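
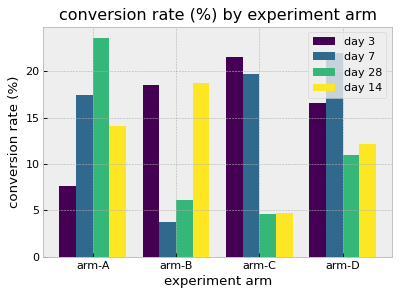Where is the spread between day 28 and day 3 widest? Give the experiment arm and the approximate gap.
arm-C, ≈ 18 %

arm-C: day 28 ≈ 4, day 3 ≈ 22 → gap ≈ 18. Next-largest (arm-A) is only ≈ 16.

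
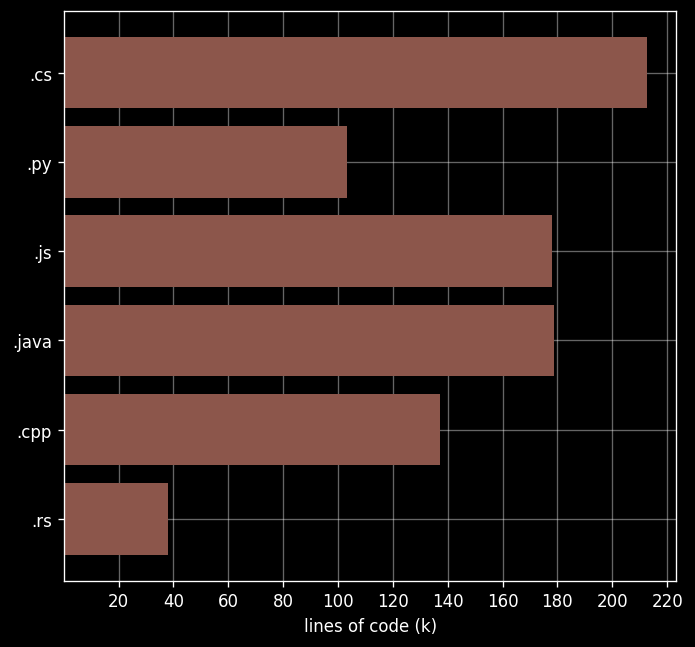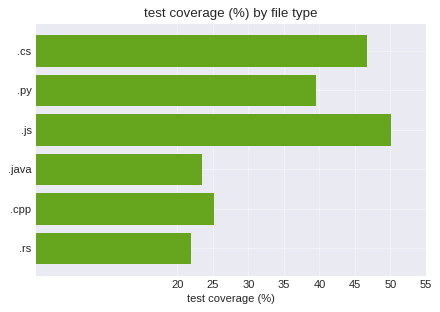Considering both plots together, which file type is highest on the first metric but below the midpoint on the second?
Chart 2 median test coverage (%) ≈ 30; below-median file types: .java, .cpp, .rs. Among those, .java has the highest lines of code (k) (≈ 180).

.java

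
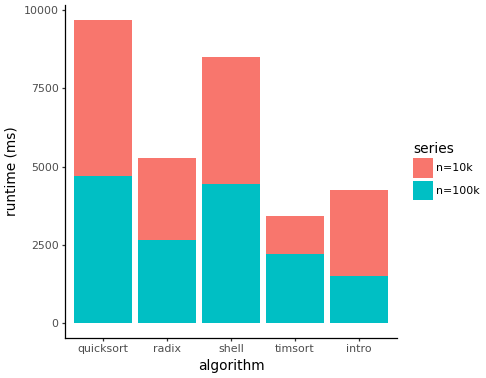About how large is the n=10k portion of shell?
≈ 4000

n=10k top ≈ 8000, bottom ≈ 4000; segment ≈ 4000.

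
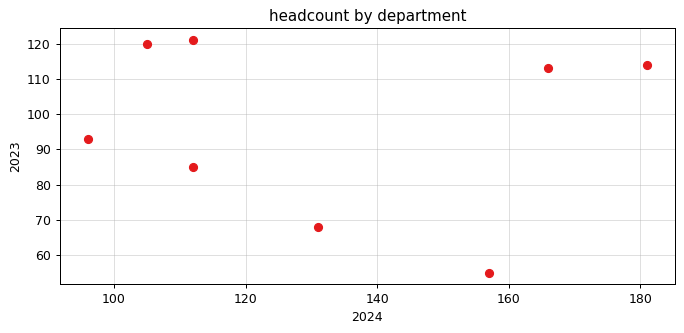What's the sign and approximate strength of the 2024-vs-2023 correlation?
Points are roughly uncorrelated; weak (|r| ≈ 0.1).

no clear correlation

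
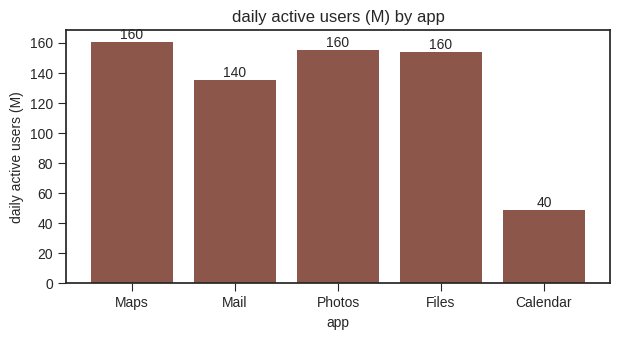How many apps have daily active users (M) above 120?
Above 120: Maps, Mail, Photos, Files.

4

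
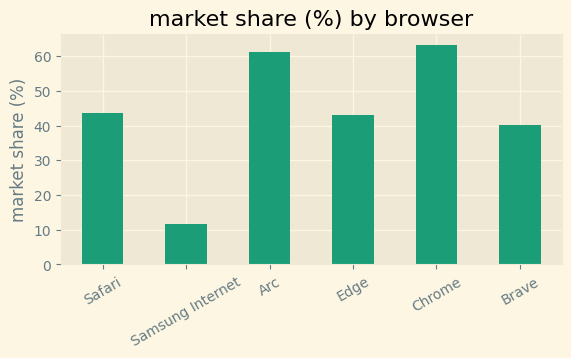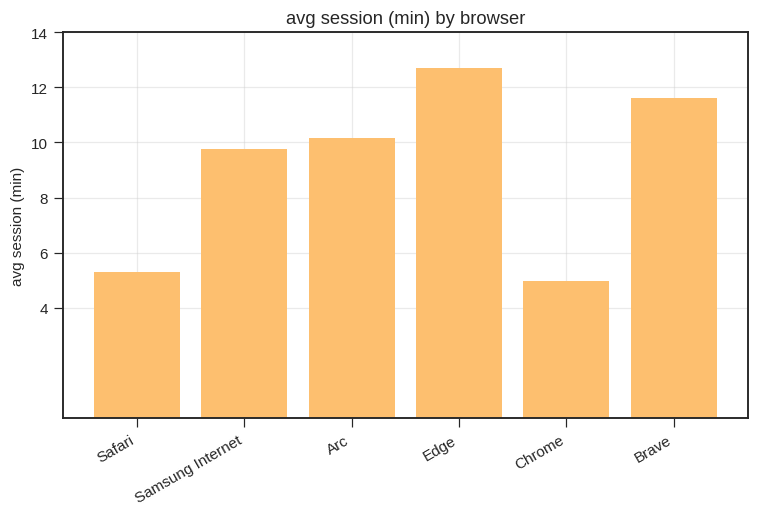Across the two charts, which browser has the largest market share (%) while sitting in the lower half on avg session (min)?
Chrome

Chart 2 median avg session (min) ≈ 10; below-median browsers: Safari, Samsung Internet, Chrome. Among those, Chrome has the highest market share (%) (≈ 60).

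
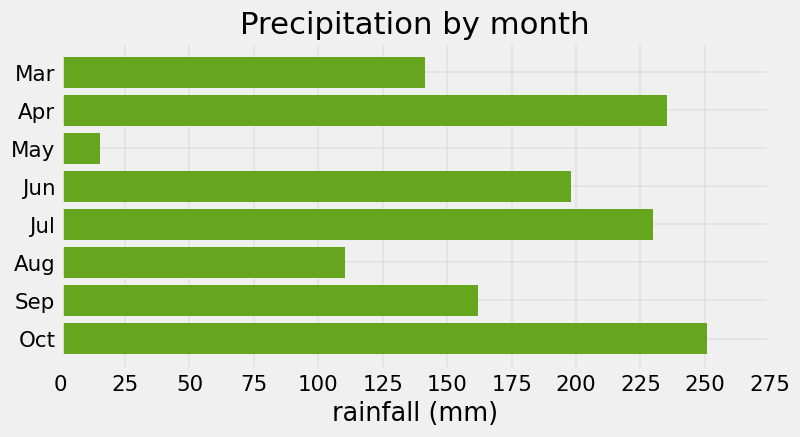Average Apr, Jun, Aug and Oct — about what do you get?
(225 + 200 + 100 + 250) / 4 ≈ 194.

≈ 194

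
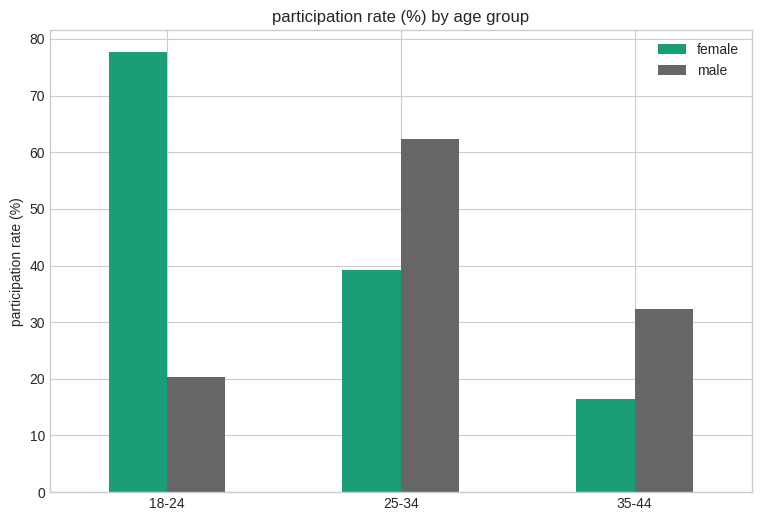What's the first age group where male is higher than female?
18-24: male ≈ 20 vs female ≈ 80 (not yet); 25-34: male ≈ 60 vs female ≈ 40 (first crossover).

25-34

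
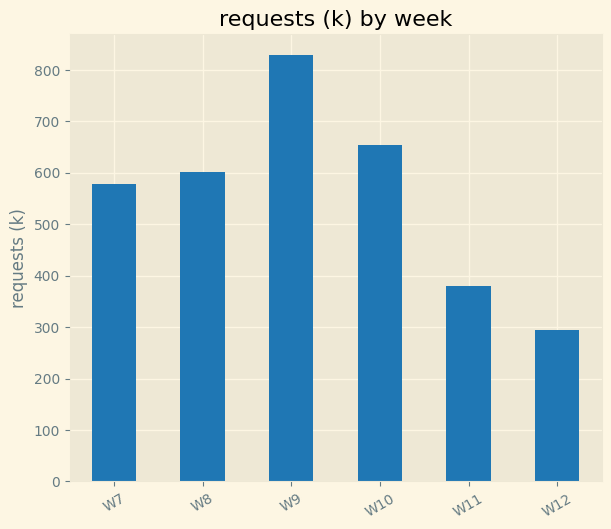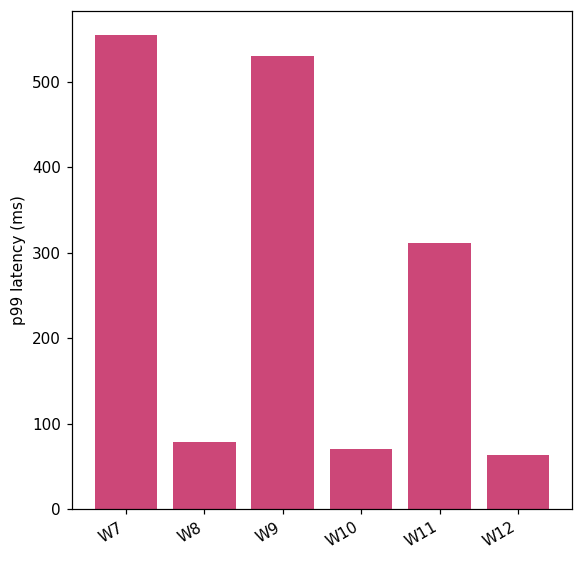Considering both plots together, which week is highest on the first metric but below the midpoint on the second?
Chart 2 median p99 latency (ms) ≈ 200; below-median weeks: W8, W10, W12. Among those, W10 has the highest requests (k) (≈ 700).

W10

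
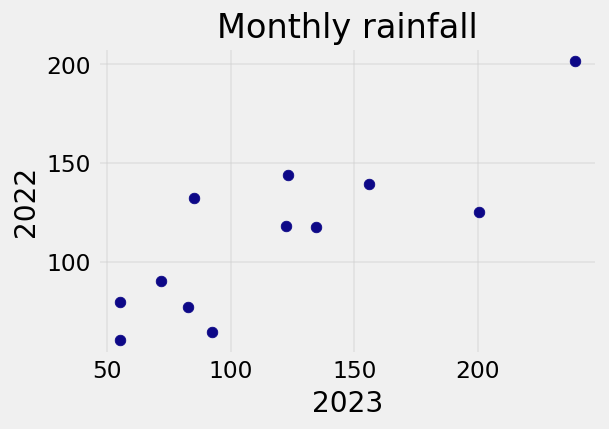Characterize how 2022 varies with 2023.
positive, strong

Points are positively correlated; strong (|r| ≈ 0.8).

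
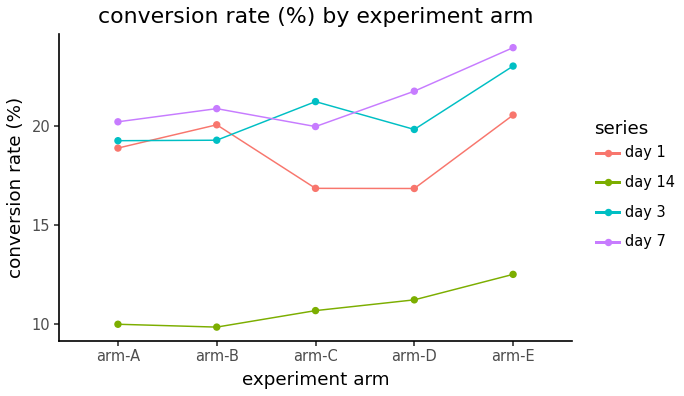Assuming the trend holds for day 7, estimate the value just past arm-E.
≈ 26

Last three: 20, 22, 24 → slope ≈ 2/step → next ≈ 26.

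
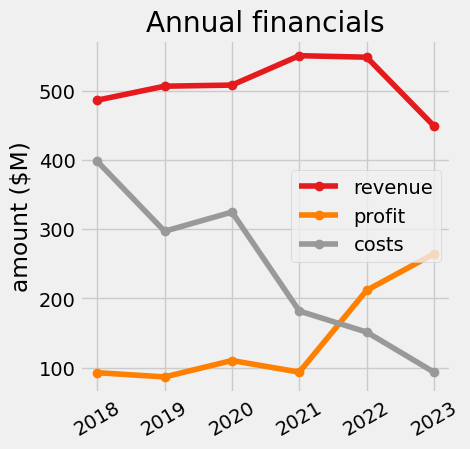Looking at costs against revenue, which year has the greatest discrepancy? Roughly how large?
2022: costs ≈ 150, revenue ≈ 550 → gap ≈ 400. Next-largest (2021) is only ≈ 350.

2022, ≈ 400 $M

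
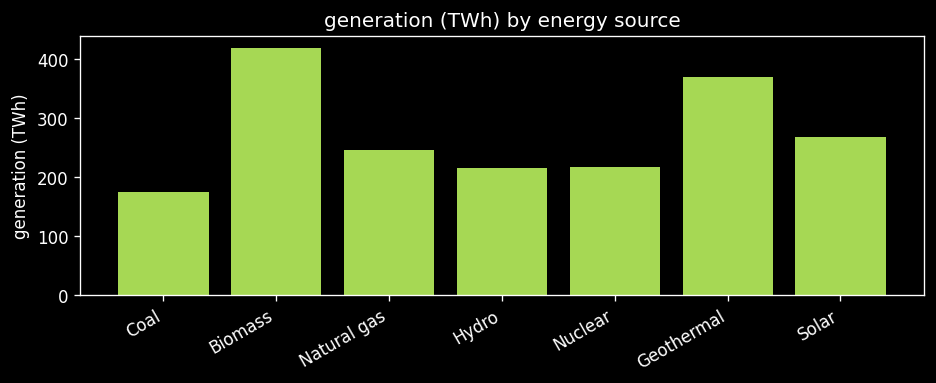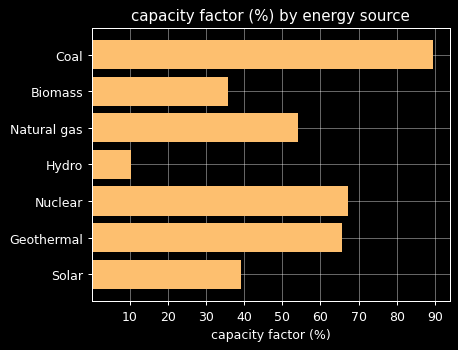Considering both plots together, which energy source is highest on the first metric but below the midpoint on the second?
Biomass

Chart 2 median capacity factor (%) ≈ 50; below-median energy sources: Biomass, Hydro, Solar. Among those, Biomass has the highest generation (TWh) (≈ 400).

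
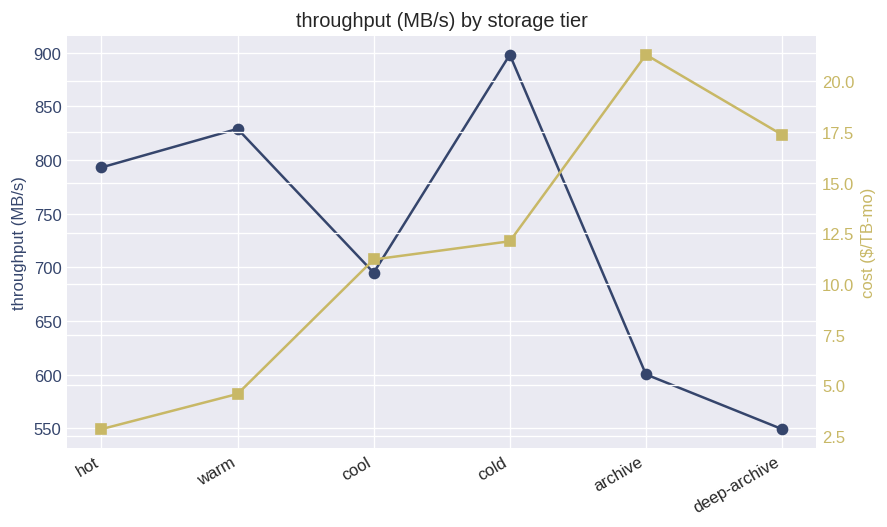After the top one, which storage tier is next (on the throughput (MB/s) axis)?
Top 3 (on the throughput (MB/s) axis): cold ≈ 900, warm ≈ 850, hot ≈ 800.

warm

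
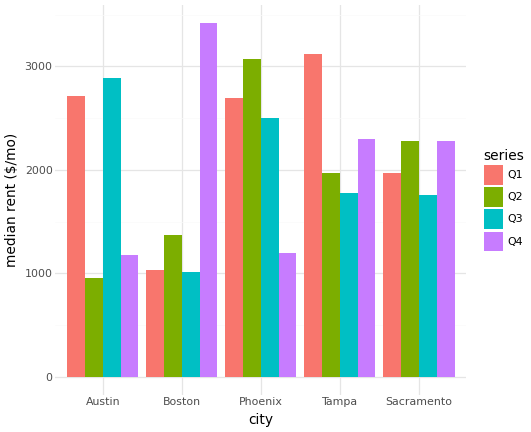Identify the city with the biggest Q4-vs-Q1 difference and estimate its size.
Boston: Q4 ≈ 3500, Q1 ≈ 1000 → gap ≈ 2500. Next-largest (Austin) is only ≈ 1500.

Boston, ≈ 2500 $/mo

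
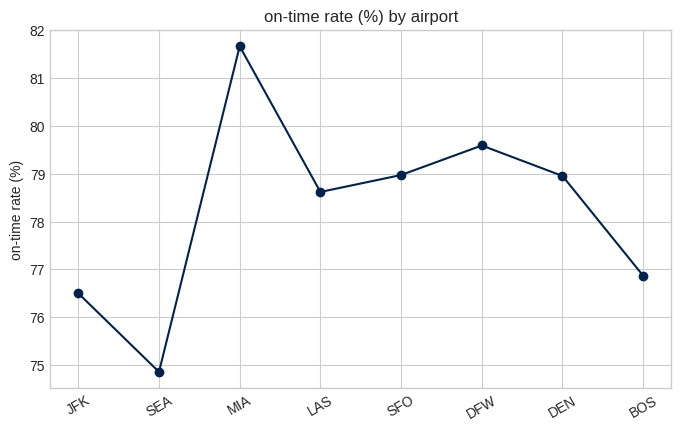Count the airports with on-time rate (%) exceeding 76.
Above 76: JFK, MIA, LAS, SFO, DFW, DEN, BOS.

7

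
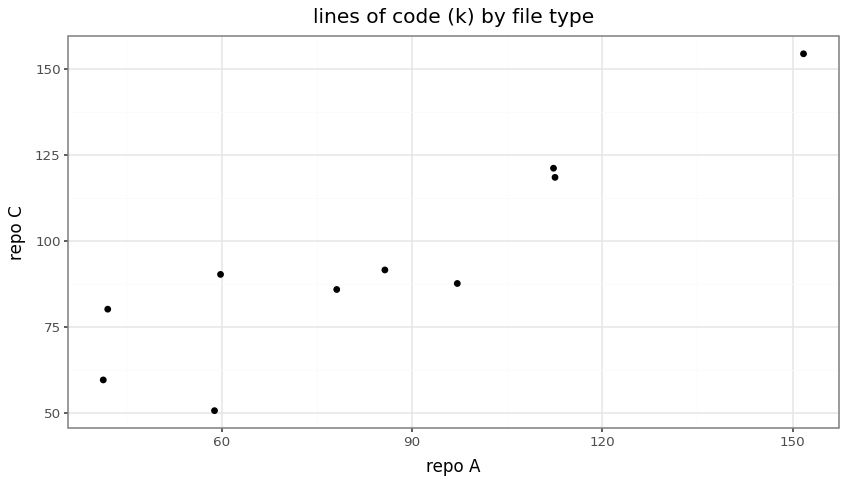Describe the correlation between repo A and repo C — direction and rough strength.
positive, strong

Points are positively correlated; strong (|r| ≈ 0.9).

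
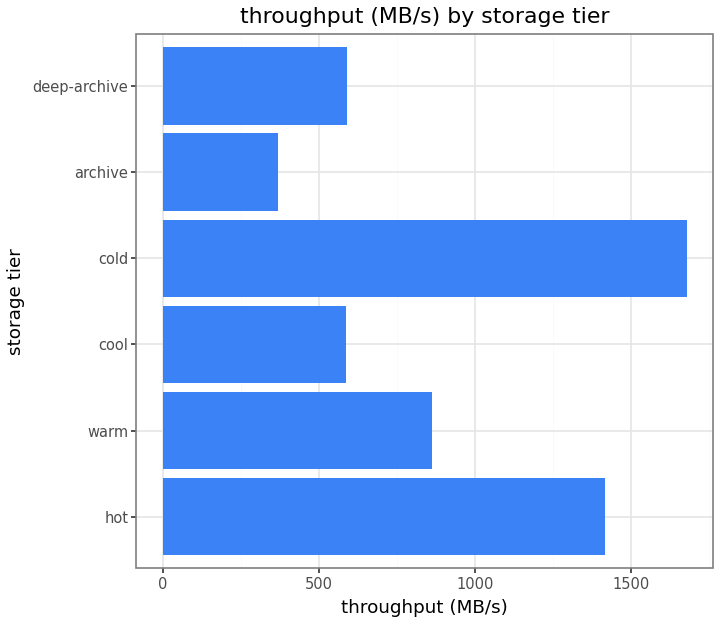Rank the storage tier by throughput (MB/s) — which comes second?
Top 3: cold ≈ 1600, hot ≈ 1400, warm ≈ 800.

hot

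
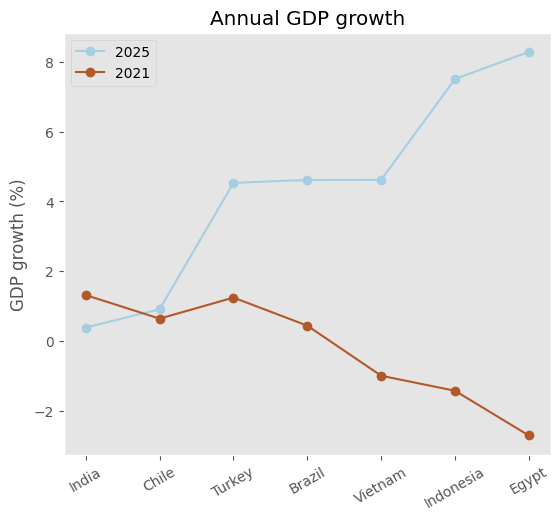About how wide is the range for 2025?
≈ 8

Max Egypt ≈ 8, min India ≈ 0; range ≈ 8.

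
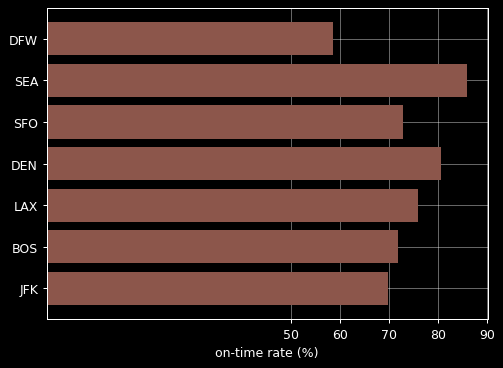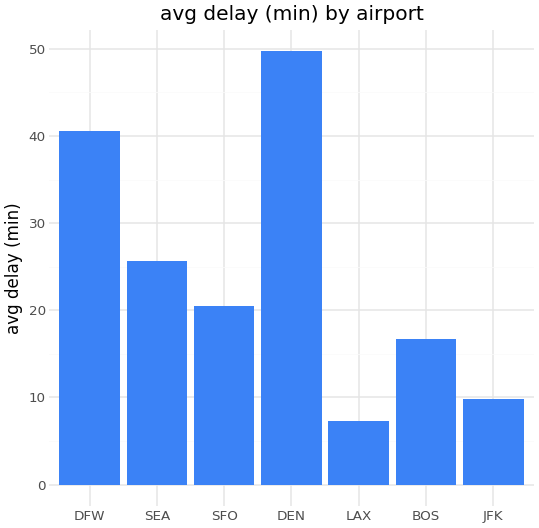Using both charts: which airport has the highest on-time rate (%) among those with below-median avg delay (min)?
LAX

Chart 2 median avg delay (min) ≈ 20; below-median airports: LAX, BOS, JFK. Among those, LAX has the highest on-time rate (%) (≈ 80).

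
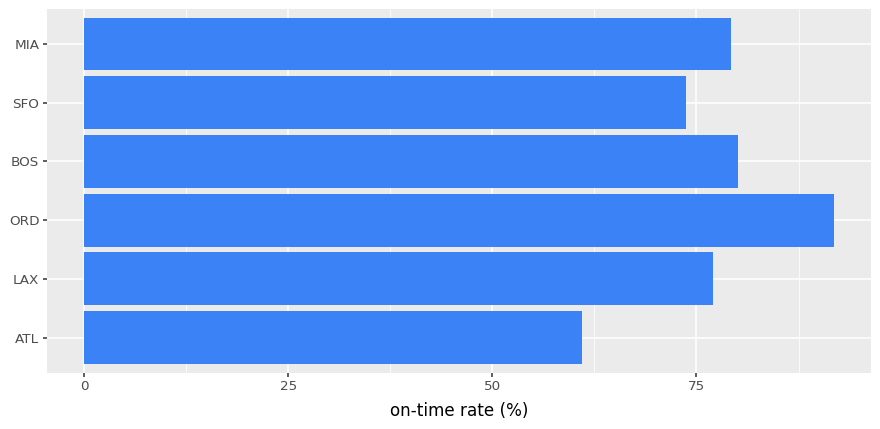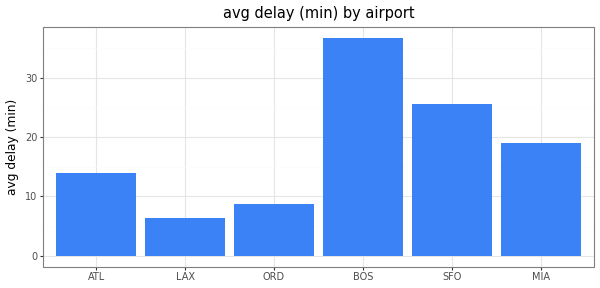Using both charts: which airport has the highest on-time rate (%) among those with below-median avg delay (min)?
Chart 2 median avg delay (min) ≈ 15; below-median airports: ATL, LAX, ORD. Among those, ORD has the highest on-time rate (%) (≈ 90).

ORD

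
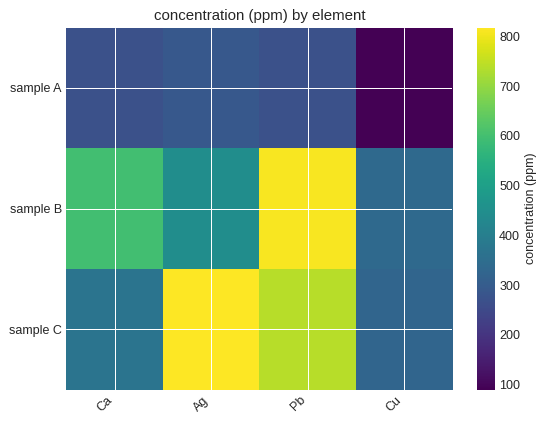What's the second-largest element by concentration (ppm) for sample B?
Top 3 for sample B: Pb ≈ 800, Ca ≈ 600, Ag ≈ 400.

Ca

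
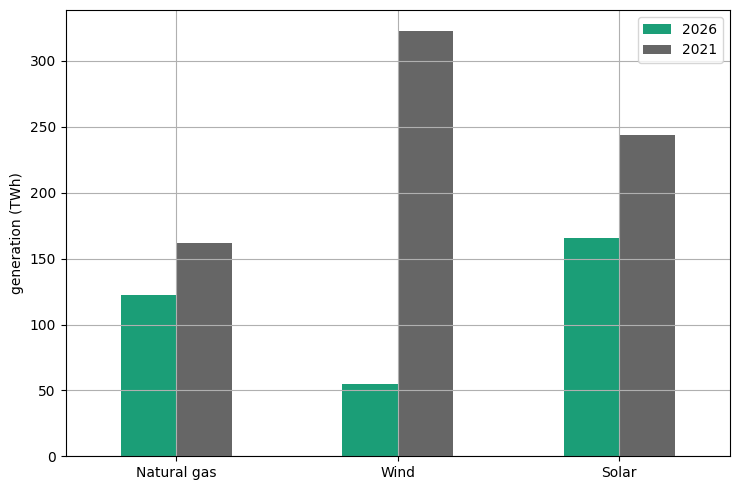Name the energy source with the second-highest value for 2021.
Top 3 for 2021: Wind ≈ 300, Solar ≈ 250, Natural gas ≈ 150.

Solar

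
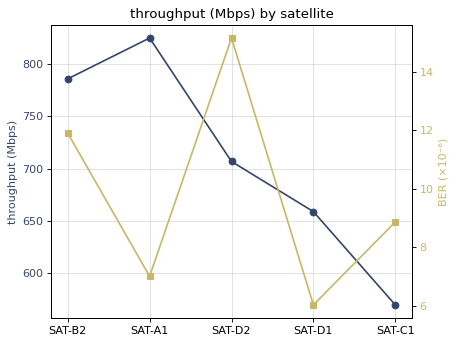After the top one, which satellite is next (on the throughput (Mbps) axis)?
SAT-B2

Top 3 (on the throughput (Mbps) axis): SAT-A1 ≈ 825, SAT-B2 ≈ 775, SAT-D2 ≈ 700.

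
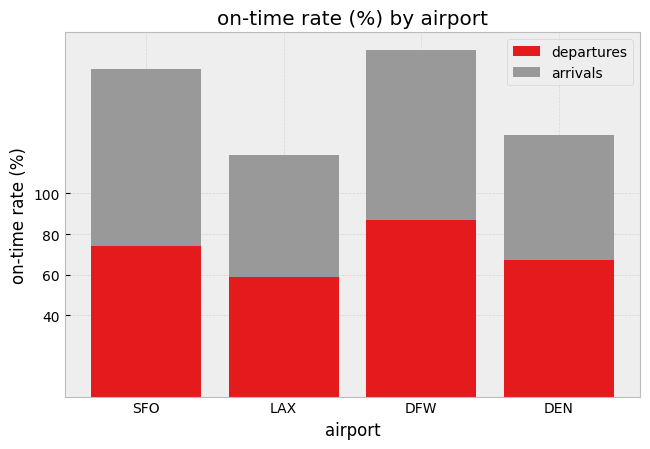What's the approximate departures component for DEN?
≈ 60

departures top ≈ 60, bottom ≈ 0; segment ≈ 60.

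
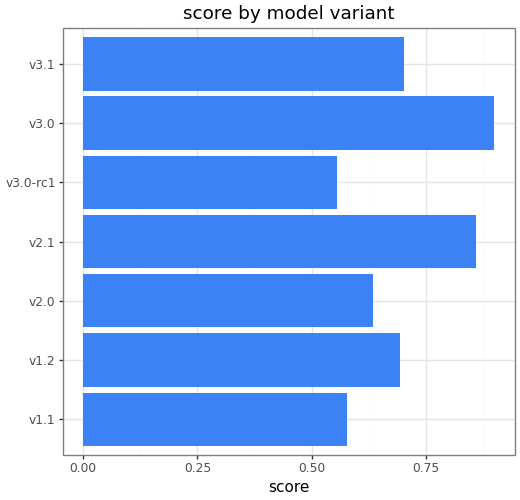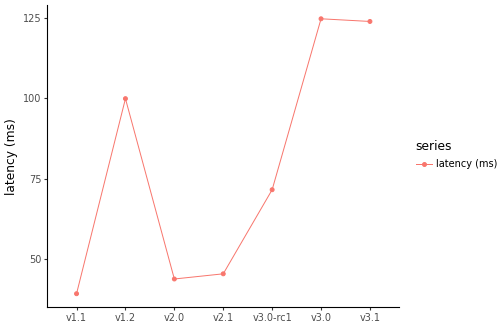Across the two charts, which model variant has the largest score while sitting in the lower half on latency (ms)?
v2.1

Chart 2 median latency (ms) ≈ 80; below-median model variants: v1.1, v2.0, v2.1. Among those, v2.1 has the highest score (≈ 0.9).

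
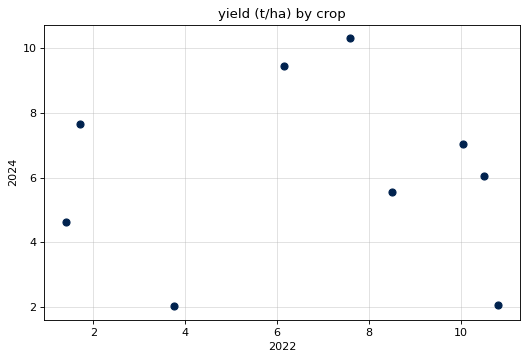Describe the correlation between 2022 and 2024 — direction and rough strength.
Points are roughly uncorrelated; weak (|r| ≈ 0.0).

no clear correlation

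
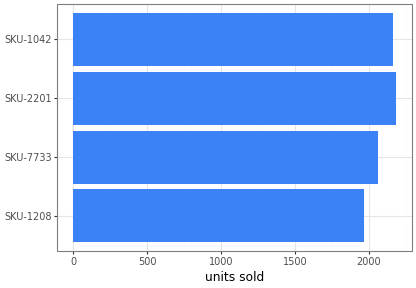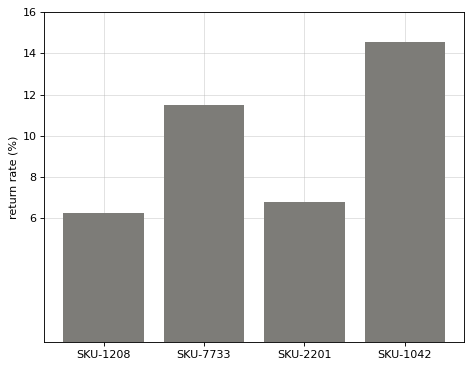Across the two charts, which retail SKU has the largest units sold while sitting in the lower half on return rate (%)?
Chart 2 median return rate (%) ≈ 10; below-median retail SKUs: SKU-1208, SKU-2201. Among those, SKU-2201 has the highest units sold (≈ 2200).

SKU-2201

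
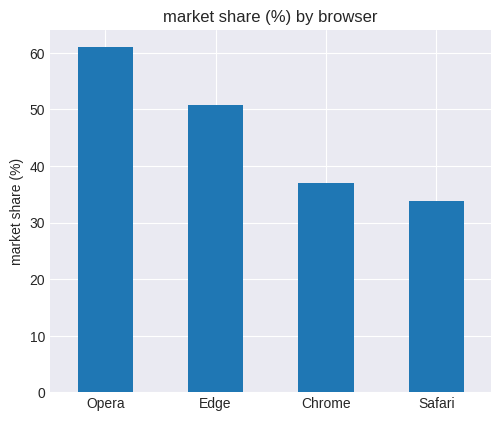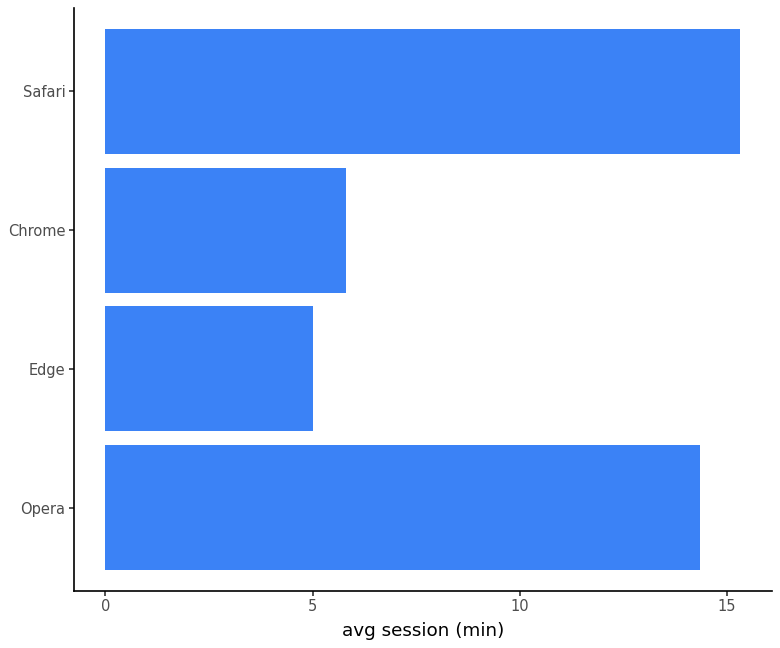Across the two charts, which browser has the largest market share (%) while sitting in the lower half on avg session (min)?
Edge

Chart 2 median avg session (min) ≈ 10; below-median browsers: Edge, Chrome. Among those, Edge has the highest market share (%) (≈ 50).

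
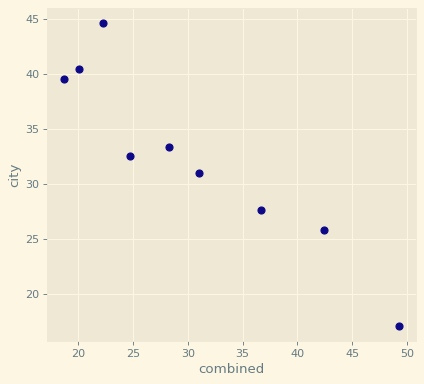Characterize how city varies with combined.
Points are negatively correlated; strong (|r| ≈ 0.9).

negative, strong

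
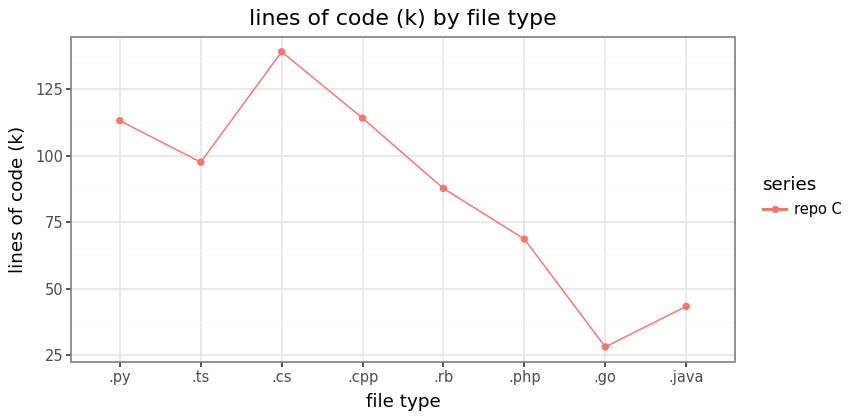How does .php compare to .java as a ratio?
≈ 1.75×

.php ≈ 70, .java ≈ 40; 70/40 ≈ 1.75.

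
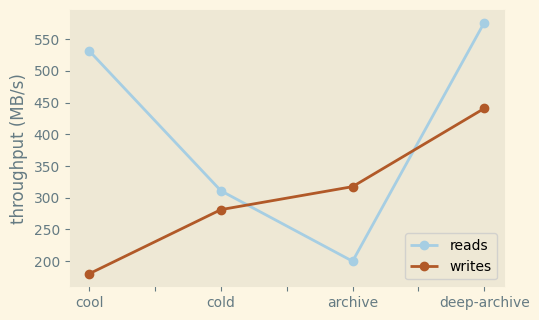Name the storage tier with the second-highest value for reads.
Top 3 for reads: deep-archive ≈ 600, cool ≈ 550, cold ≈ 300.

cool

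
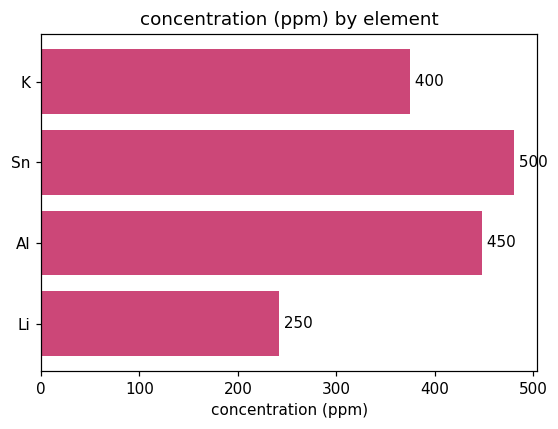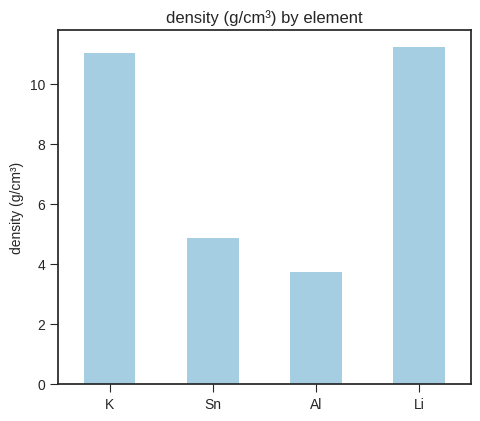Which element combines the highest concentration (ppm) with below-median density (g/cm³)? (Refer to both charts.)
Chart 2 median density (g/cm³) ≈ 8; below-median elements: Sn, Al. Among those, Sn has the highest concentration (ppm) (≈ 500).

Sn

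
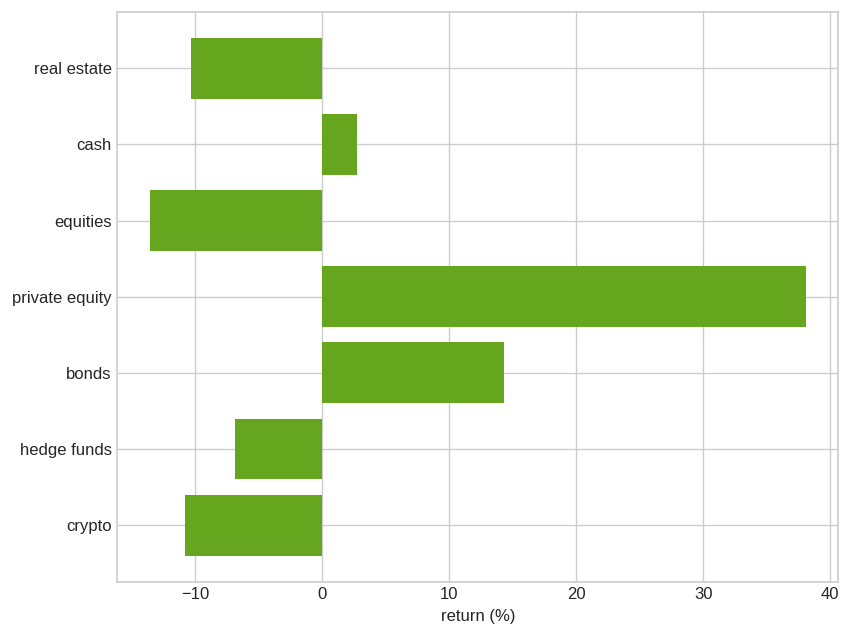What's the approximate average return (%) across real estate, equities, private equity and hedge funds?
(-10 + -15 + 40 + -5) / 4 ≈ 2.

≈ 2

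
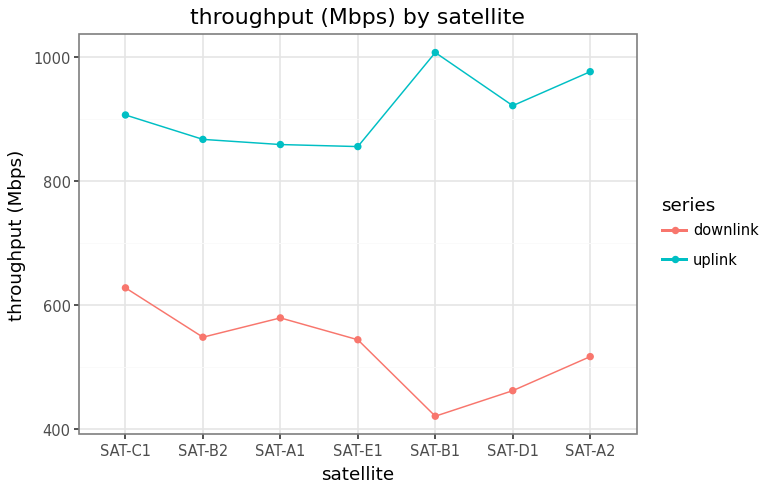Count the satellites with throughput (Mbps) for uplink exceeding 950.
Above 950: SAT-B1, SAT-A2.

2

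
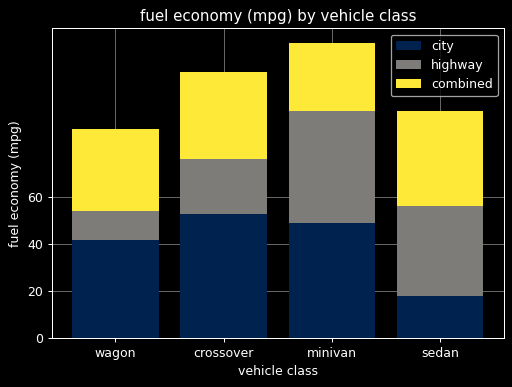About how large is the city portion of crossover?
city top ≈ 60, bottom ≈ 0; segment ≈ 60.

≈ 60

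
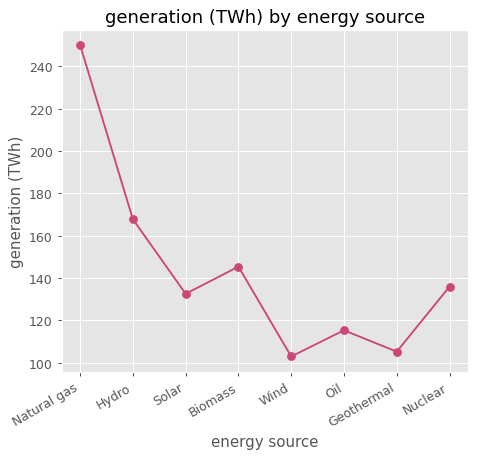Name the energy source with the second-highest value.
Hydro

Top 3: Natural gas ≈ 240, Hydro ≈ 160, Biomass ≈ 140.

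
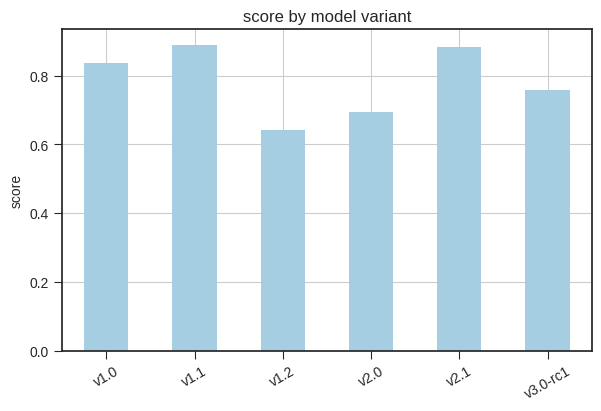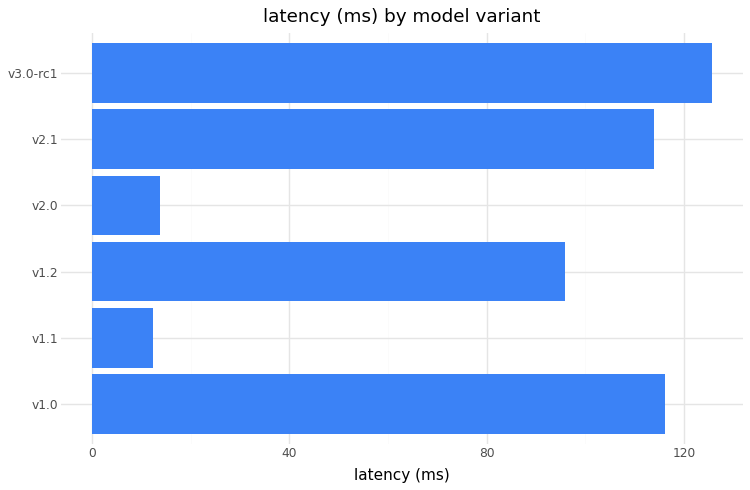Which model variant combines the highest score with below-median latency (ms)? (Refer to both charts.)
Chart 2 median latency (ms) ≈ 100; below-median model variants: v1.1, v1.2, v2.0. Among those, v1.1 has the highest score (≈ 0.9).

v1.1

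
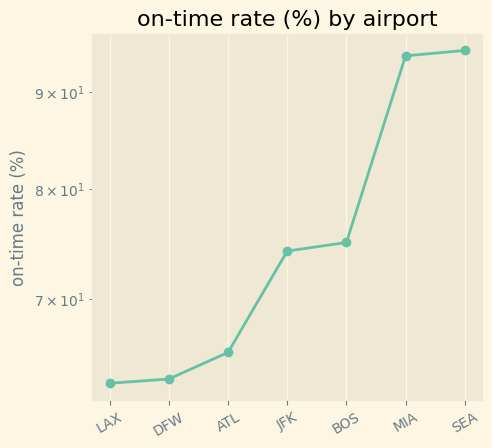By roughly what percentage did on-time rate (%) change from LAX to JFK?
LAX ≈ 65, JFK ≈ 75; (75 − 65) / 65 ≈ +15.4%.

≈ +15.4%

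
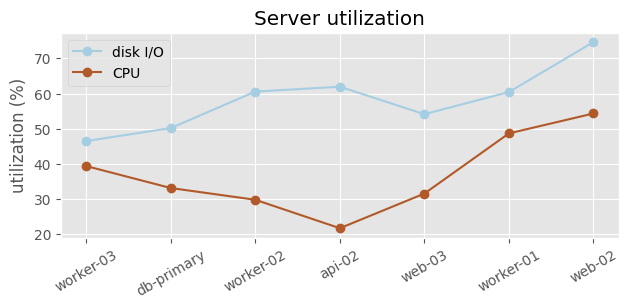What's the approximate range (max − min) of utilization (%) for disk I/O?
≈ 30

Max web-02 ≈ 75, min worker-03 ≈ 45; range ≈ 30.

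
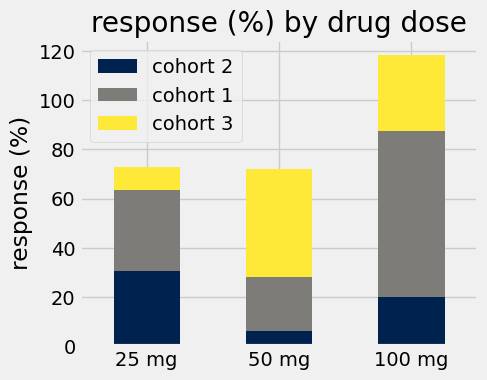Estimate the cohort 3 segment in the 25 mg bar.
cohort 3 top ≈ 70, bottom ≈ 60; segment ≈ 10.

≈ 10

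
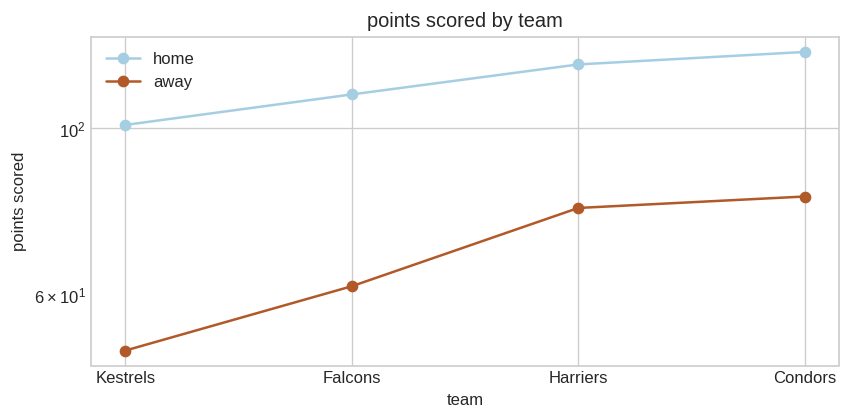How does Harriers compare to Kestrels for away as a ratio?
Harriers ≈ 80, Kestrels ≈ 50; 80/50 ≈ 1.6.

≈ 1.6×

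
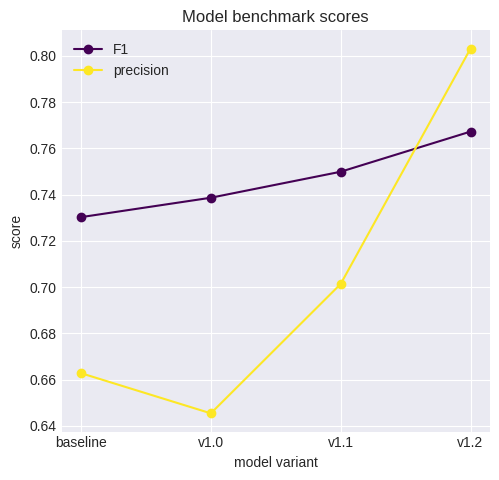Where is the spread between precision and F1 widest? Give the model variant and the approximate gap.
v1.0: precision ≈ 0.64, F1 ≈ 0.74 → gap ≈ 0.10. Next-largest (baseline) is only ≈ 0.08.

v1.0, ≈ 0.10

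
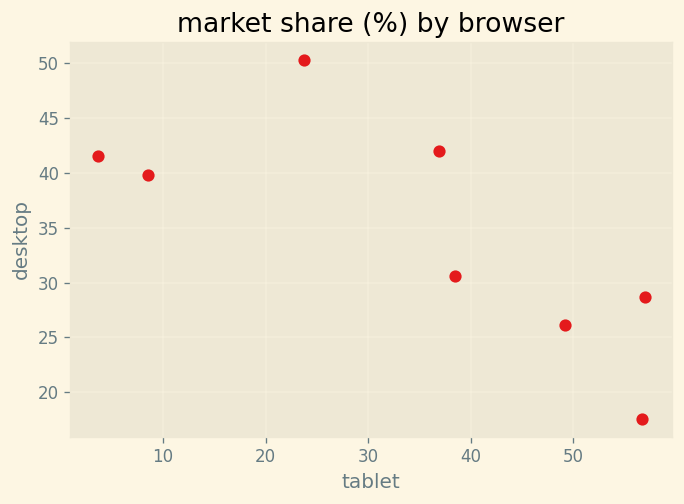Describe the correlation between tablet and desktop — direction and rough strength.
Points are negatively correlated; strong (|r| ≈ 0.8).

negative, strong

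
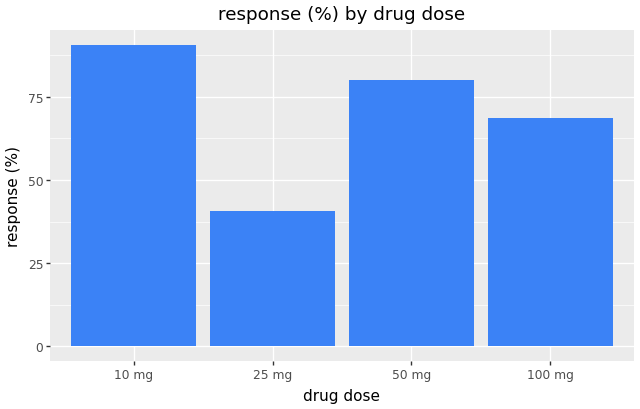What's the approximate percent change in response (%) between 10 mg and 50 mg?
10 mg ≈ 90, 50 mg ≈ 80; (80 − 90) / 90 ≈ -11.1%.

≈ -11.1%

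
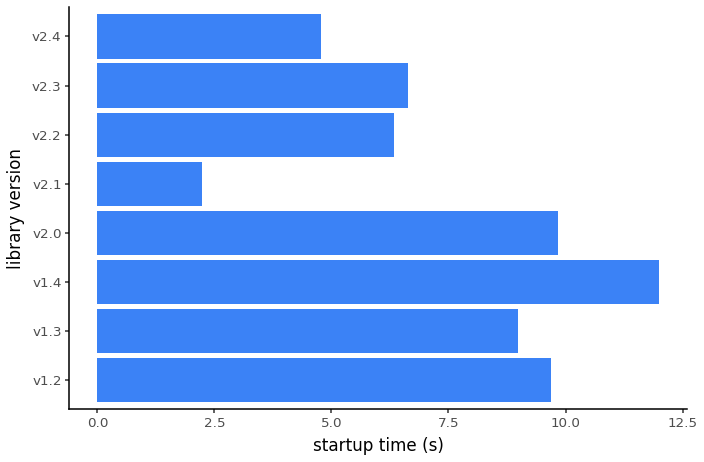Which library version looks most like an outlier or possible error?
v2.1

v2.1 ≈ 2; the rest sit between ≈ 5 and ≈ 12.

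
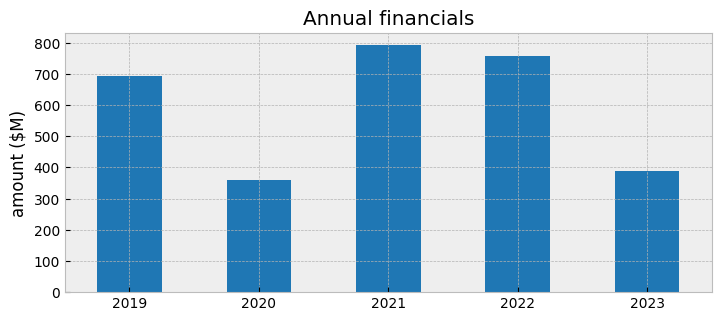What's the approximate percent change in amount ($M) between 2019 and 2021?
2019 ≈ 700, 2021 ≈ 800; (800 − 700) / 700 ≈ +14.3%.

≈ +14.3%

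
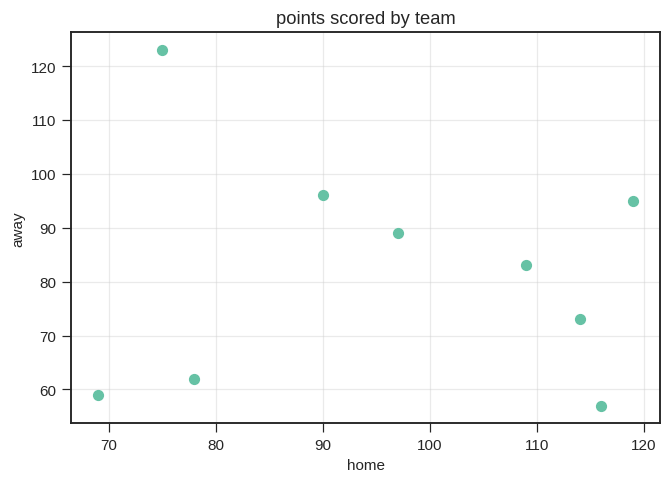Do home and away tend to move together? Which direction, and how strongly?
Points are roughly uncorrelated; weak (|r| ≈ 0.1).

no clear correlation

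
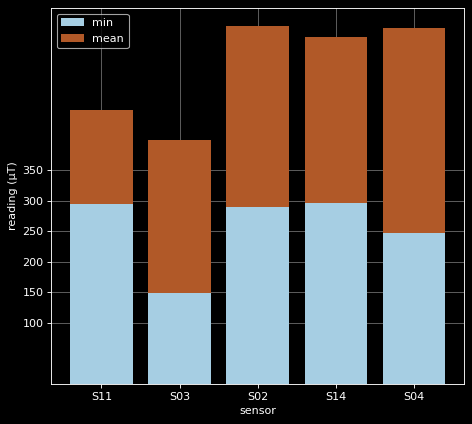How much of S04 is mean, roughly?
mean top ≈ 600, bottom ≈ 250; segment ≈ 350.

≈ 350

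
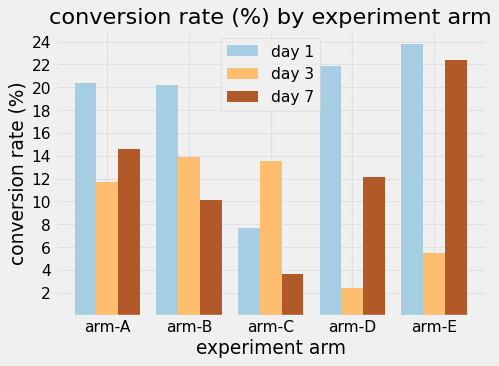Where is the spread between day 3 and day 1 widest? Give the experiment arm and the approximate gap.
arm-D, ≈ 20 %

arm-D: day 3 ≈ 2, day 1 ≈ 22 → gap ≈ 20. Next-largest (arm-E) is only ≈ 18.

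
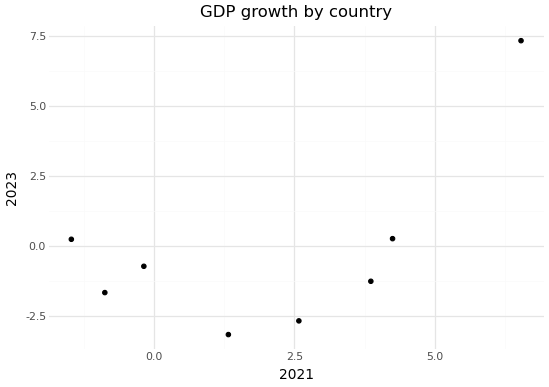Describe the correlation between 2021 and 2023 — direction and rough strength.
positive, moderate

Points are positively correlated; moderate (|r| ≈ 0.6).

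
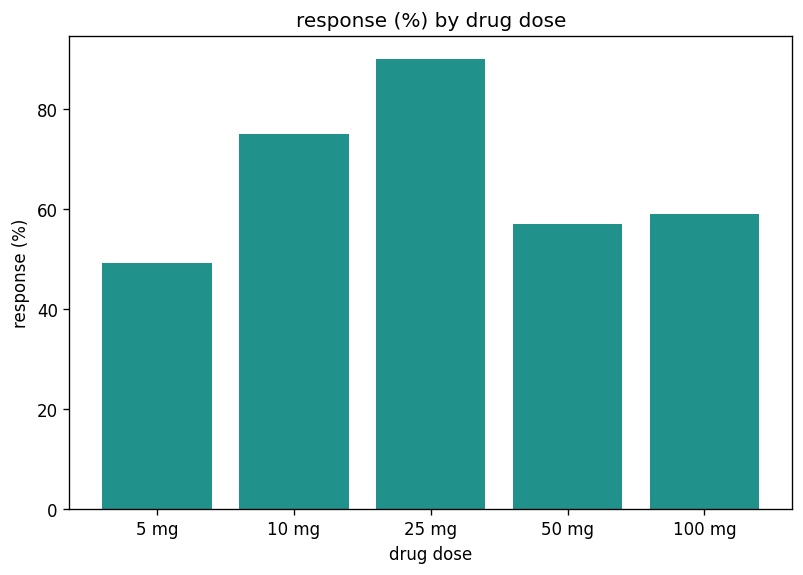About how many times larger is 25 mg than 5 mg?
≈ 1.8×

25 mg ≈ 90, 5 mg ≈ 50; 90/50 ≈ 1.8.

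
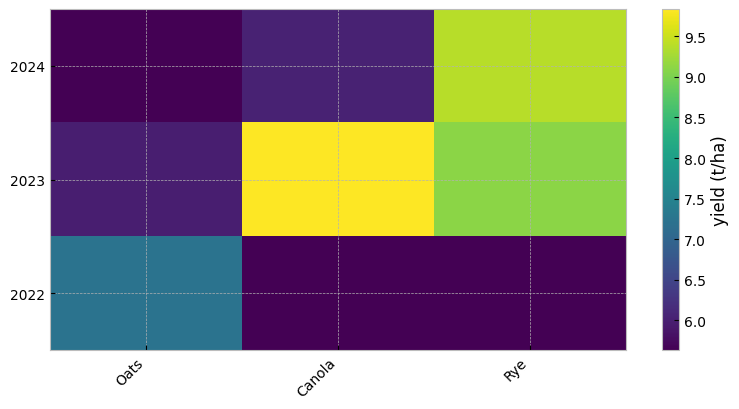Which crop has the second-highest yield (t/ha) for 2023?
Rye

Top 3 for 2023: Canola ≈ 10.0, Rye ≈ 9.0, Oats ≈ 6.0.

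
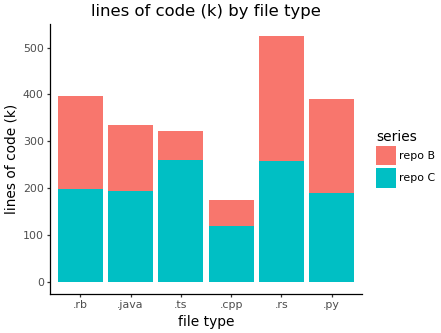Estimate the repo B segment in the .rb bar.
≈ 200

repo B top ≈ 400, bottom ≈ 200; segment ≈ 200.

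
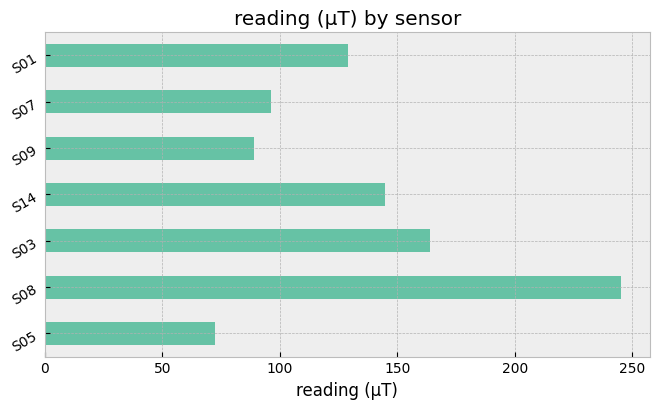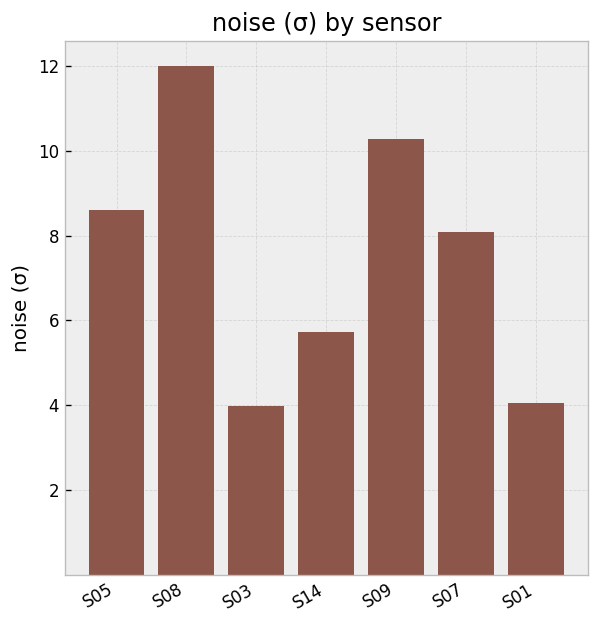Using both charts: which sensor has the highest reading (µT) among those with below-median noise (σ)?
Chart 2 median noise (σ) ≈ 8; below-median sensors: S03, S14, S01. Among those, S03 has the highest reading (µT) (≈ 175).

S03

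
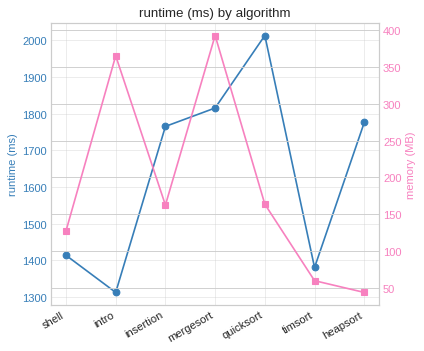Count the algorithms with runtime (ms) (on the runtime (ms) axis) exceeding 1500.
4

Above 1500: insertion, mergesort, quicksort, heapsort.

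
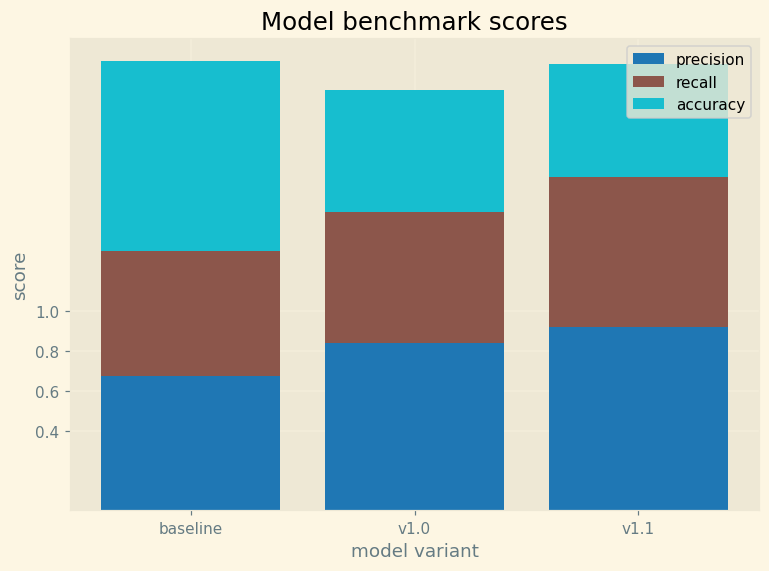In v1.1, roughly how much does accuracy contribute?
accuracy top ≈ 2.2, bottom ≈ 1.6; segment ≈ 0.6.

≈ 0.6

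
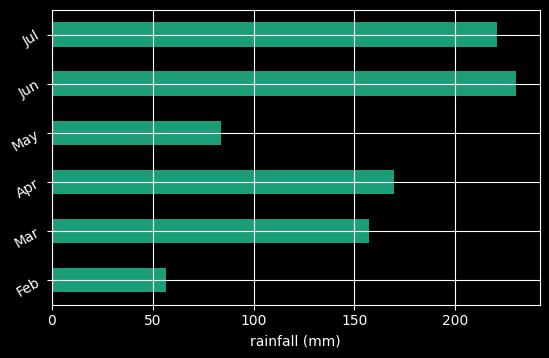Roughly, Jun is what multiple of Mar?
Jun ≈ 240, Mar ≈ 160; 240/160 ≈ 1.5.

≈ 1.5×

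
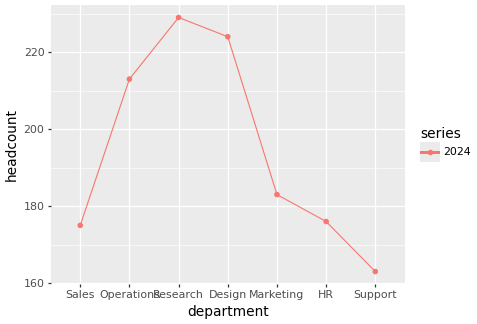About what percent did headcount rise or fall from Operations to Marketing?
Operations ≈ 210, Marketing ≈ 180; (180 − 210) / 210 ≈ -14.3%.

≈ -14.3%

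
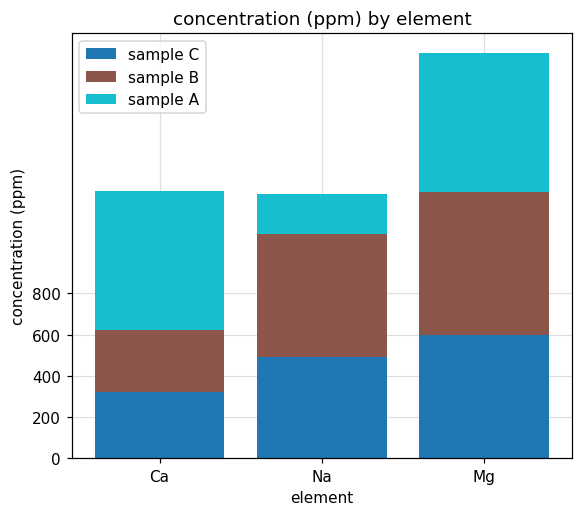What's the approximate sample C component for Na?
sample C top ≈ 400, bottom ≈ 0; segment ≈ 400.

≈ 400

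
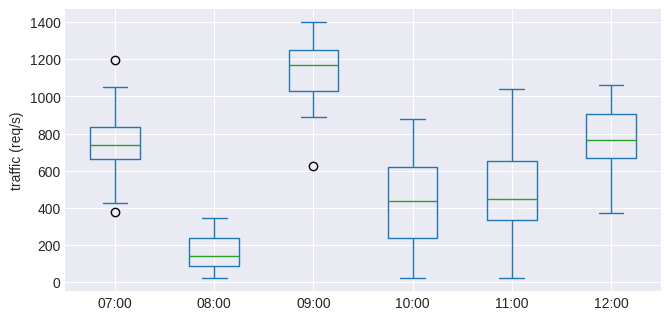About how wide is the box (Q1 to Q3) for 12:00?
Q3 ≈ 900, Q1 ≈ 700; IQR ≈ 200.

≈ 200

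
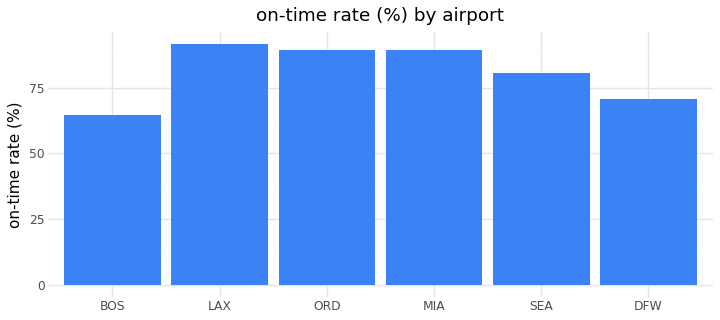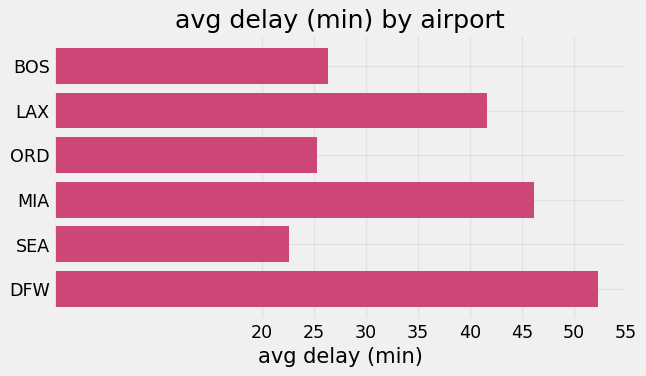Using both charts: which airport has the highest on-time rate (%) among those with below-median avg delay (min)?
ORD

Chart 2 median avg delay (min) ≈ 35; below-median airports: BOS, ORD, SEA. Among those, ORD has the highest on-time rate (%) (≈ 90).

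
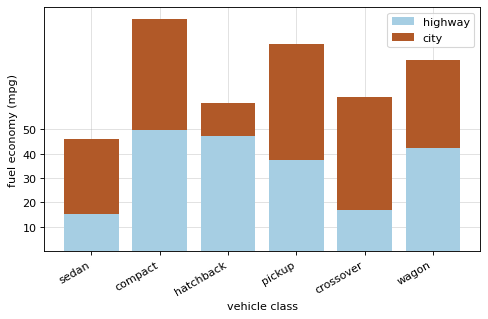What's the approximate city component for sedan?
city top ≈ 50, bottom ≈ 20; segment ≈ 30.

≈ 30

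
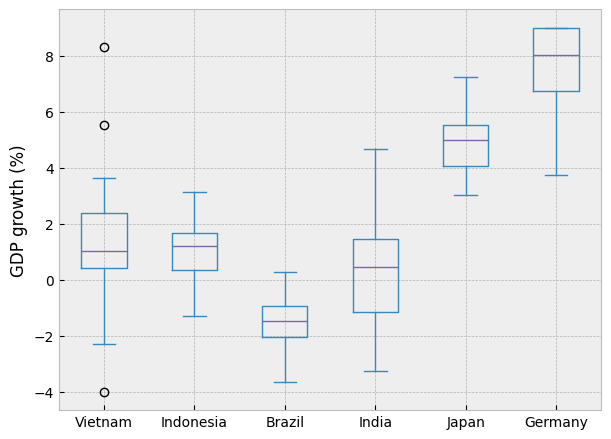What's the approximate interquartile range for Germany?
Q3 ≈ 9, Q1 ≈ 7; IQR ≈ 2.

≈ 2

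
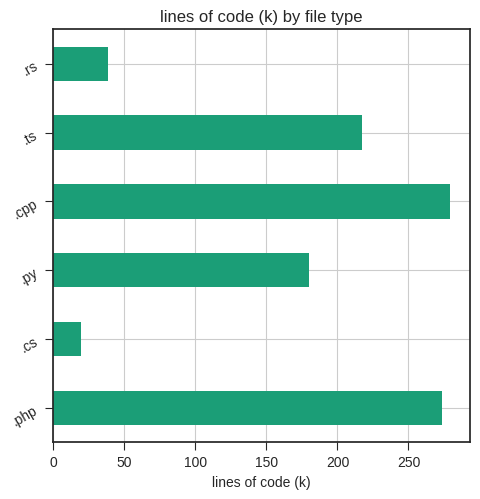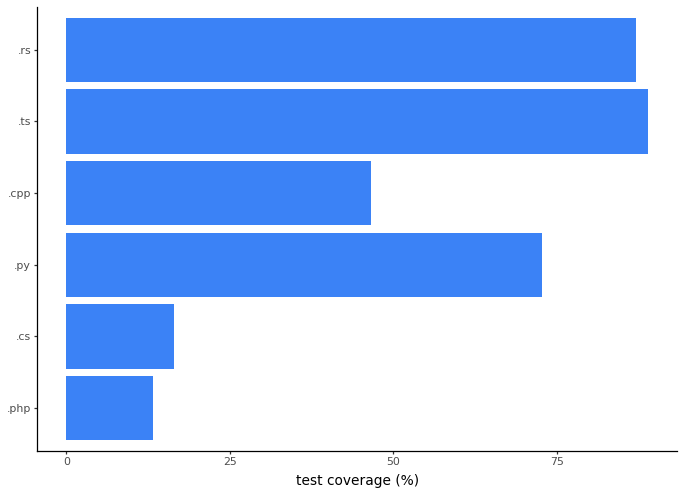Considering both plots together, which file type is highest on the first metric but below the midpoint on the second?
Chart 2 median test coverage (%) ≈ 60; below-median file types: .php, .cs, .cpp. Among those, .cpp has the highest lines of code (k) (≈ 300).

.cpp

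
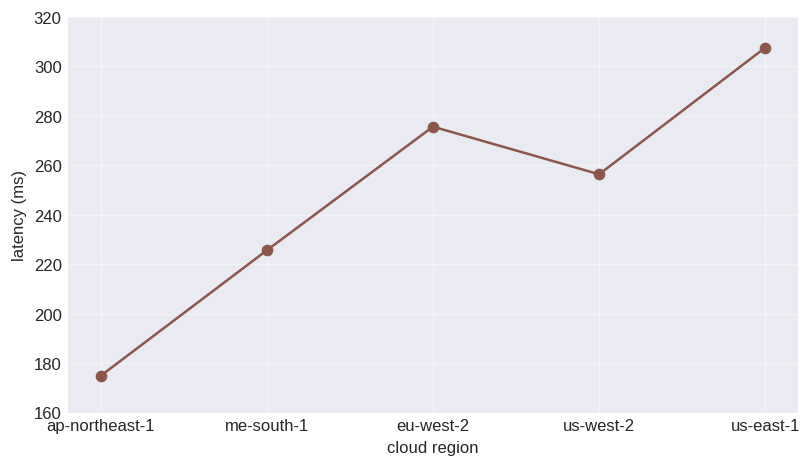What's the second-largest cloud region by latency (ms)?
Top 3: us-east-1 ≈ 300, eu-west-2 ≈ 280, us-west-2 ≈ 260.

eu-west-2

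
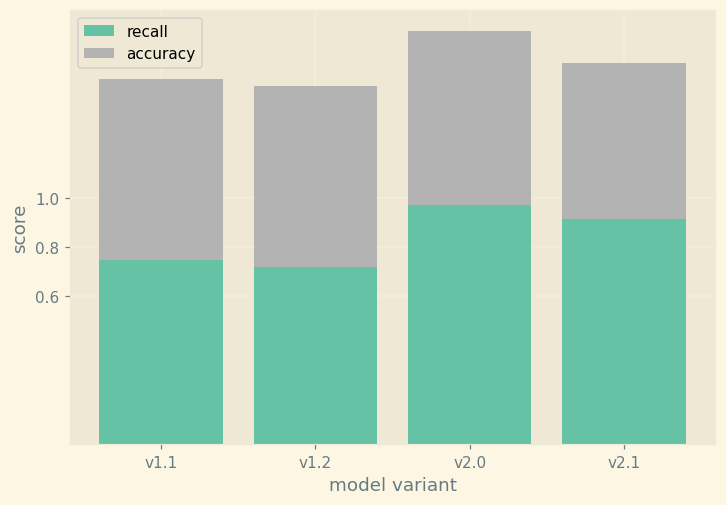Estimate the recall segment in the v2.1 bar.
≈ 1.0

recall top ≈ 1.0, bottom ≈ 0.0; segment ≈ 1.0.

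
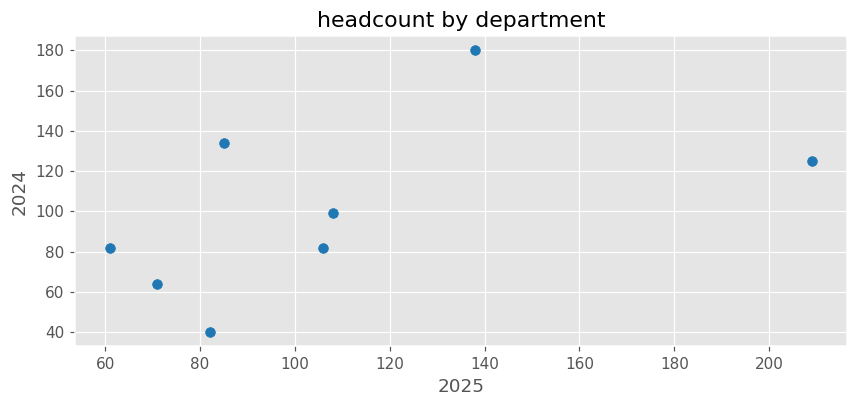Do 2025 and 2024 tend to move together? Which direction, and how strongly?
Points are positively correlated; moderate (|r| ≈ 0.5).

positive, moderate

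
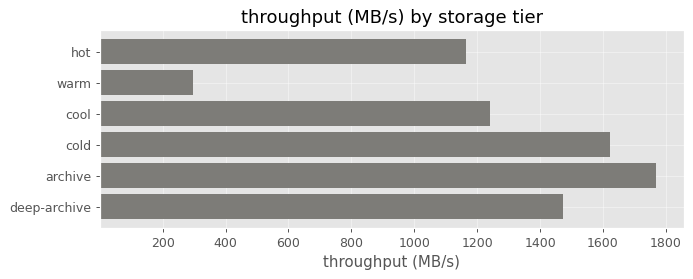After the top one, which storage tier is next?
cold

Top 3: archive ≈ 1800, cold ≈ 1600, deep-archive ≈ 1400.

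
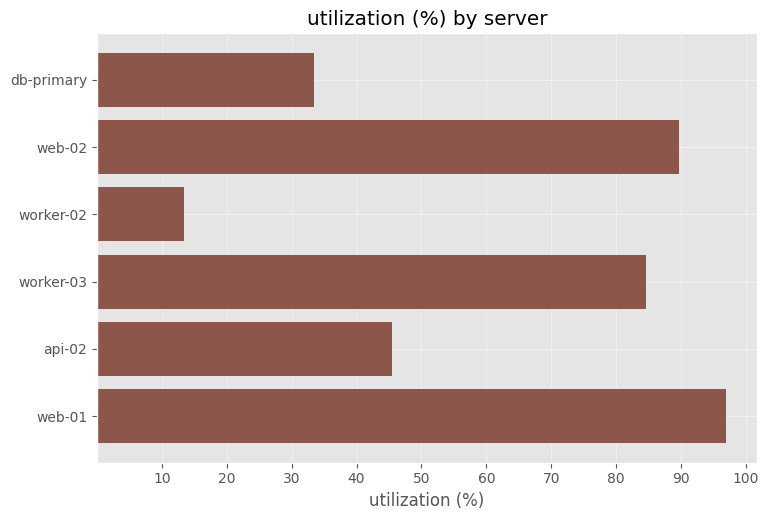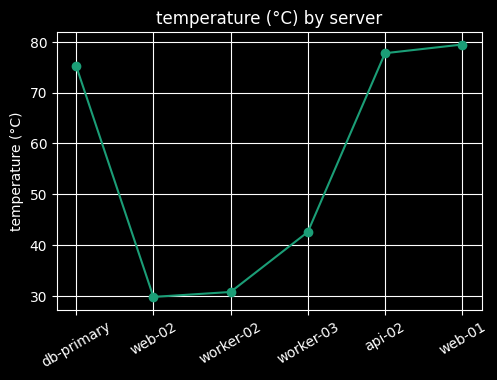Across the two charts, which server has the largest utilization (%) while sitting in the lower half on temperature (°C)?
Chart 2 median temperature (°C) ≈ 60; below-median servers: web-02, worker-02, worker-03. Among those, web-02 has the highest utilization (%) (≈ 90).

web-02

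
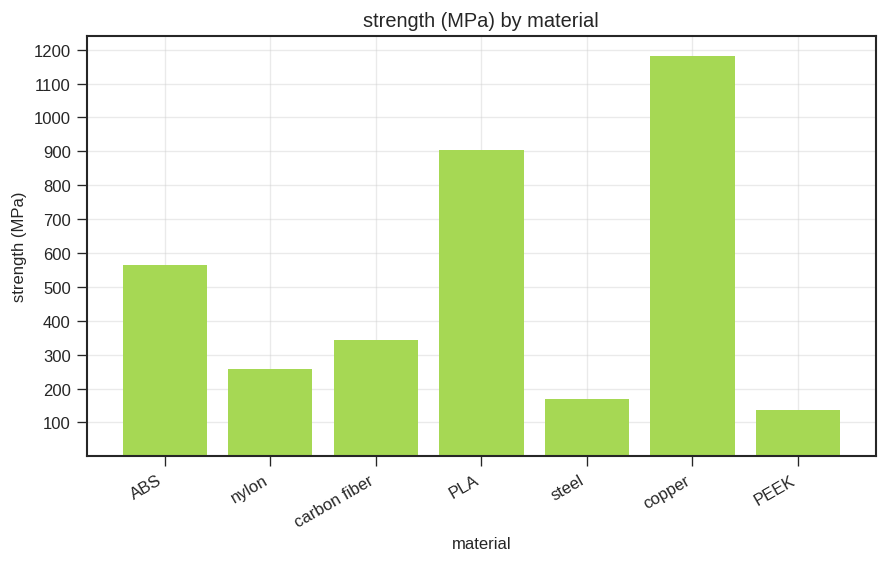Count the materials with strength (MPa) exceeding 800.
2

Above 800: PLA, copper.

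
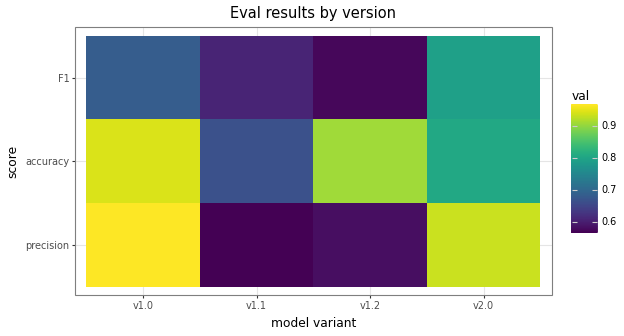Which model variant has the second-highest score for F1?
Top 3 for F1: v2.0 ≈ 0.80, v1.0 ≈ 0.70, v1.1 ≈ 0.60.

v1.0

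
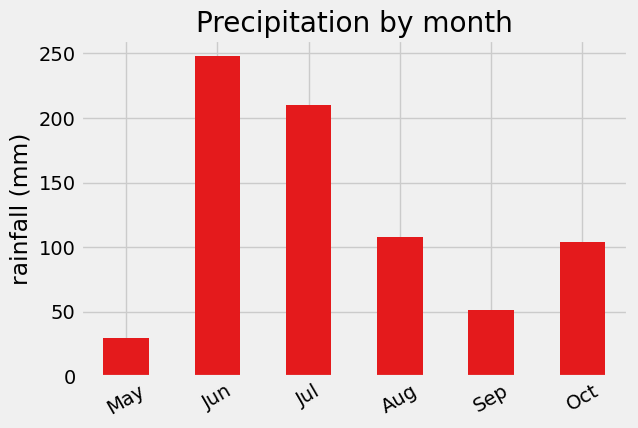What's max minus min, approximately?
≈ 225

Max Jun ≈ 250, min May ≈ 25; range ≈ 225.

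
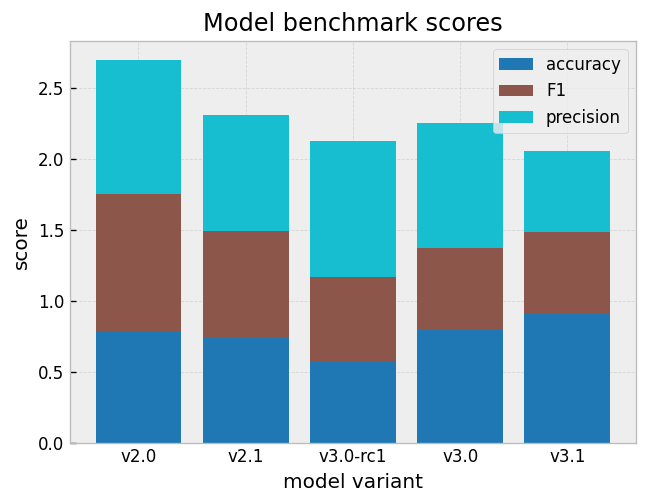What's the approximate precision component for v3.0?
precision top ≈ 2.5, bottom ≈ 1.5; segment ≈ 1.0.

≈ 1.0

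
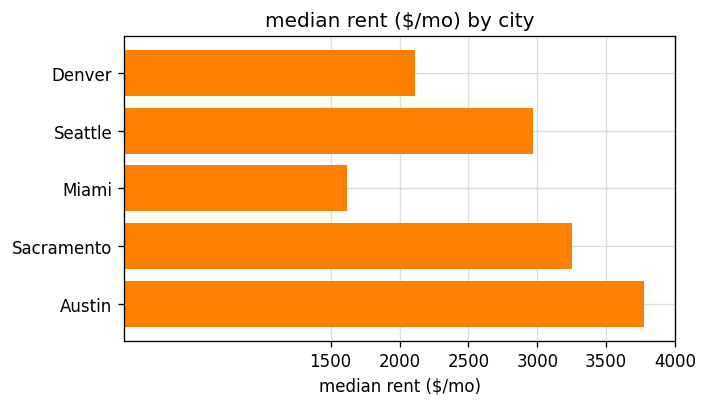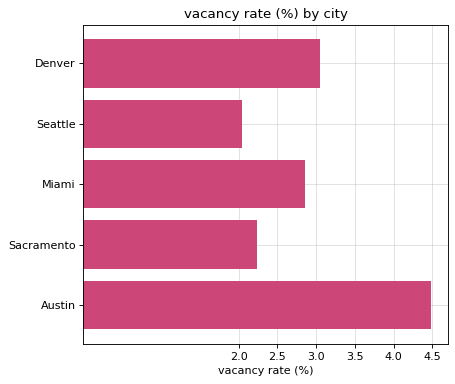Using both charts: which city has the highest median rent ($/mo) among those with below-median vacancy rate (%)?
Chart 2 median vacancy rate (%) ≈ 3; below-median cities: Seattle, Sacramento. Among those, Sacramento has the highest median rent ($/mo) (≈ 3500).

Sacramento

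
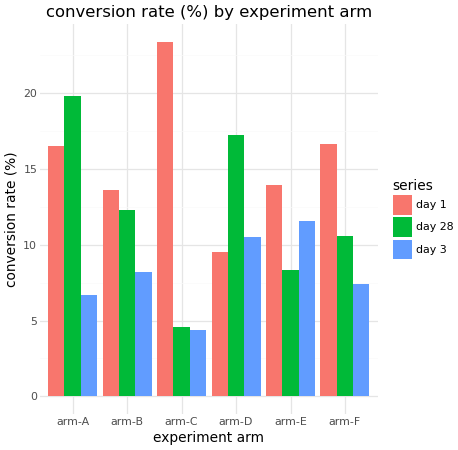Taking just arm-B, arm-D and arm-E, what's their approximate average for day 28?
≈ 13

(12 + 18 + 8) / 3 ≈ 13.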